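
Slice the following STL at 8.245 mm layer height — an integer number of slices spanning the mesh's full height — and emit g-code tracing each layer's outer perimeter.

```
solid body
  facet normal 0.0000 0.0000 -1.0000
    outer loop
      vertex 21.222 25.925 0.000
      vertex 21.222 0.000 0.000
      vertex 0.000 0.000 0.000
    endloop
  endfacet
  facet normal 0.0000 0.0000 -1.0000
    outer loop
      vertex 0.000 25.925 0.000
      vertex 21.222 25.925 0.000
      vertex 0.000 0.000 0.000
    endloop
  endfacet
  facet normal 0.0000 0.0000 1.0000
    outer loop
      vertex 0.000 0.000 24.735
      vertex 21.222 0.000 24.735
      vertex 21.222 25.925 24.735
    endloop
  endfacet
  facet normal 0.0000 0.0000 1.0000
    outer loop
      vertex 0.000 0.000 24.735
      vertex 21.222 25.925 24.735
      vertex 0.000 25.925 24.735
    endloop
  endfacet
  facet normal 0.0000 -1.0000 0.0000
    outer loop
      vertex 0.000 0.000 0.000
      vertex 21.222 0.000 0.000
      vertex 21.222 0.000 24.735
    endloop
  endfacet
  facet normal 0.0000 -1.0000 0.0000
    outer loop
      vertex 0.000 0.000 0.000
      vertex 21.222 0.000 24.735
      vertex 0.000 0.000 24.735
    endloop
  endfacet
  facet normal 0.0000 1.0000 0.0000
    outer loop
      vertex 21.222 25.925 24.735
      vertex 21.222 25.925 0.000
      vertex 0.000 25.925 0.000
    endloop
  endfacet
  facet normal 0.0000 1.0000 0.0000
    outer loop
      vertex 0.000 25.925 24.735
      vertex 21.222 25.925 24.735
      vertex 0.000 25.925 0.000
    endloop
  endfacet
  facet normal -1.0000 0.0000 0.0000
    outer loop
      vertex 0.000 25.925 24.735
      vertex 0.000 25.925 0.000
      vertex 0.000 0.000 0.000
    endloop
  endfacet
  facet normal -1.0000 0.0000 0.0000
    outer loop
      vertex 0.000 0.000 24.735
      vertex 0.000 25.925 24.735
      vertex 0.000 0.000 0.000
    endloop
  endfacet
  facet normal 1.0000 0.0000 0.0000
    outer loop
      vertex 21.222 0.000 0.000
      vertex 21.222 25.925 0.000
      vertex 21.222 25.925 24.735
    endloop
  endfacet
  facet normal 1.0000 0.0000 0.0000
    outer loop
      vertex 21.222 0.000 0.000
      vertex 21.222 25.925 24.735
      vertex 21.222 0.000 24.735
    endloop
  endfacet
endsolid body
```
; perimeter-only toolpath
G21 ; units = mm
G90 ; absolute positioning
G28 ; home
; layer 1
G0 Z8.245
G0 X0.000 Y0.000
G1 X21.222 Y0.000
G1 X21.222 Y25.925
G1 X0.000 Y25.925
G1 X0.000 Y0.000
; layer 2
G0 Z16.490
G0 X0.000 Y0.000
G1 X21.222 Y0.000
G1 X21.222 Y25.925
G1 X0.000 Y25.925
G1 X0.000 Y0.000
; layer 3
G0 Z24.735
G0 X0.000 Y0.000
G1 X21.222 Y0.000
G1 X21.222 Y25.925
G1 X0.000 Y25.925
G1 X0.000 Y0.000
M2 ; end

The solid is a rectangular box, roughly 21.2 × 25.9 mm footprint and 24.7 mm tall. Slicing at Δz = 8.245 mm — 3 equal slices spanning the solid's height, so layer i sits at z = i·h/3 — gives 3 non-empty perimeters. Each is a 4-segment closed polygon; G0 lifts to the layer z and rapids to the start vertex, then G1 traces the edges.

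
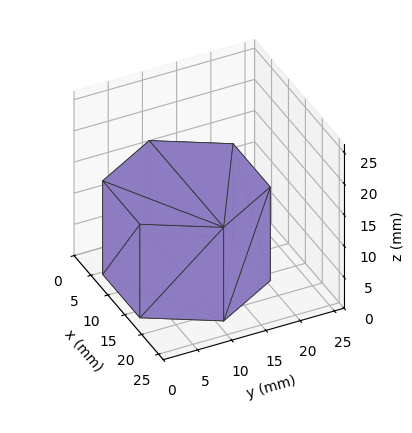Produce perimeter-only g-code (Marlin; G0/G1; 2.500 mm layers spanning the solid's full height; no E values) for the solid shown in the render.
Reading the render: the shape is a regular 6-sided prism (a cylinder approximated with 6 flat sides), circumscribed radius ≈ 11 mm, height ≈ 15 mm (dimensions read to the nearest mm from the axis ticks). For the g-code, the solid's height is divided into equal slices at the stated Δz and each level perimeter traced with G1 moves after a G0 lift.

; perimeter-only toolpath
G21 ; units = mm
G90 ; absolute positioning
G28 ; home
; layer 1
G0 Z2.500
G0 X22.000 Y11.000
G1 X16.500 Y20.526
G1 X5.500 Y20.526
G1 X0.000 Y11.000
G1 X5.500 Y1.474
G1 X16.500 Y1.474
G1 X22.000 Y11.000
; layer 2
G0 Z5.000
G0 X22.000 Y11.000
G1 X16.500 Y20.526
G1 X5.500 Y20.526
G1 X0.000 Y11.000
G1 X5.500 Y1.474
G1 X16.500 Y1.474
G1 X22.000 Y11.000
; layer 3
G0 Z7.500
G0 X22.000 Y11.000
G1 X16.500 Y20.526
G1 X5.500 Y20.526
G1 X0.000 Y11.000
G1 X5.500 Y1.474
G1 X16.500 Y1.474
G1 X22.000 Y11.000
; layer 4
G0 Z10.000
G0 X22.000 Y11.000
G1 X16.500 Y20.526
G1 X5.500 Y20.526
G1 X0.000 Y11.000
G1 X5.500 Y1.474
G1 X16.500 Y1.474
G1 X22.000 Y11.000
; layer 5
G0 Z12.500
G0 X22.000 Y11.000
G1 X16.500 Y20.526
G1 X5.500 Y20.526
G1 X0.000 Y11.000
G1 X5.500 Y1.474
G1 X16.500 Y1.474
G1 X22.000 Y11.000
; layer 6
G0 Z15.000
G0 X22.000 Y11.000
G1 X16.500 Y20.526
G1 X5.500 Y20.526
G1 X0.000 Y11.000
G1 X5.500 Y1.474
G1 X16.500 Y1.474
G1 X22.000 Y11.000
M2 ; end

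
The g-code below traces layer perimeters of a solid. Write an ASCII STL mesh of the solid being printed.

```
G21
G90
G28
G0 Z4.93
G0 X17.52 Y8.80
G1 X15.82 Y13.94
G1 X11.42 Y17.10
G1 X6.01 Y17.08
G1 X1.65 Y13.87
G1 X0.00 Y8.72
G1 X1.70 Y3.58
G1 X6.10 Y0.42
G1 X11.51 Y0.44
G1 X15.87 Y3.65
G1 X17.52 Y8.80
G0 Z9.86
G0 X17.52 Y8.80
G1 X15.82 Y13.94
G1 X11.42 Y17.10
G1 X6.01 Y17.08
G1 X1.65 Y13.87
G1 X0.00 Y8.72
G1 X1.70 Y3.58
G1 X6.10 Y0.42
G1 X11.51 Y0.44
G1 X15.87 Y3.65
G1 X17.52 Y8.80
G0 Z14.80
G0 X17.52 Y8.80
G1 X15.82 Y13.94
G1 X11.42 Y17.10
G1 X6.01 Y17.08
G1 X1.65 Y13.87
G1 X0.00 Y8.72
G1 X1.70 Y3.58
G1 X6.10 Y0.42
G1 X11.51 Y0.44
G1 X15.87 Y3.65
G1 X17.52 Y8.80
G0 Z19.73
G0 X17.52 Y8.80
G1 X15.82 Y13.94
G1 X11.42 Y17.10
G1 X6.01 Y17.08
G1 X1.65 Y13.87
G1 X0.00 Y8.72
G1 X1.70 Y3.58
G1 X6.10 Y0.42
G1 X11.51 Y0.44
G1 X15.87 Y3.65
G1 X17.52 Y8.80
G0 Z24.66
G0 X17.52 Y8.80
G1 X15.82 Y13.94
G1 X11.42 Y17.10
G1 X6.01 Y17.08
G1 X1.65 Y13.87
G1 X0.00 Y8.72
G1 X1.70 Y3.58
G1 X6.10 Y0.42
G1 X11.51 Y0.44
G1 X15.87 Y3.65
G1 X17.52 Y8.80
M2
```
solid part
  facet normal 0.0000 0.0000 -1.0000
    outer loop
      vertex 11.42 17.10 0.00
      vertex 15.82 13.94 0.00
      vertex 17.52 8.80 0.00
    endloop
  endfacet
  facet normal 0.0000 0.0000 -1.0000
    outer loop
      vertex 6.01 17.08 0.00
      vertex 11.42 17.10 0.00
      vertex 17.52 8.80 0.00
    endloop
  endfacet
  facet normal 0.0000 0.0000 -1.0000
    outer loop
      vertex 1.65 13.87 0.00
      vertex 6.01 17.08 0.00
      vertex 17.52 8.80 0.00
    endloop
  endfacet
  facet normal 0.0000 0.0000 -1.0000
    outer loop
      vertex 0.00 8.72 0.00
      vertex 1.65 13.87 0.00
      vertex 17.52 8.80 0.00
    endloop
  endfacet
  facet normal 0.0000 0.0000 -1.0000
    outer loop
      vertex 1.70 3.58 0.00
      vertex 0.00 8.72 0.00
      vertex 17.52 8.80 0.00
    endloop
  endfacet
  facet normal 0.0000 0.0000 -1.0000
    outer loop
      vertex 6.10 0.42 0.00
      vertex 1.70 3.58 0.00
      vertex 17.52 8.80 0.00
    endloop
  endfacet
  facet normal 0.0000 0.0000 -1.0000
    outer loop
      vertex 11.51 0.44 0.00
      vertex 6.10 0.42 0.00
      vertex 17.52 8.80 0.00
    endloop
  endfacet
  facet normal 0.0000 0.0000 -1.0000
    outer loop
      vertex 15.87 3.65 0.00
      vertex 11.51 0.44 0.00
      vertex 17.52 8.80 0.00
    endloop
  endfacet
  facet normal 0.0000 0.0000 1.0000
    outer loop
      vertex 17.52 8.80 24.66
      vertex 15.82 13.94 24.66
      vertex 11.42 17.10 24.66
    endloop
  endfacet
  facet normal 0.0000 0.0000 1.0000
    outer loop
      vertex 17.52 8.80 24.66
      vertex 11.42 17.10 24.66
      vertex 6.01 17.08 24.66
    endloop
  endfacet
  facet normal 0.0000 0.0000 1.0000
    outer loop
      vertex 17.52 8.80 24.66
      vertex 6.01 17.08 24.66
      vertex 1.65 13.87 24.66
    endloop
  endfacet
  facet normal 0.0000 0.0000 1.0000
    outer loop
      vertex 17.52 8.80 24.66
      vertex 1.65 13.87 24.66
      vertex 0.00 8.72 24.66
    endloop
  endfacet
  facet normal 0.0000 0.0000 1.0000
    outer loop
      vertex 17.52 8.80 24.66
      vertex 0.00 8.72 24.66
      vertex 1.70 3.58 24.66
    endloop
  endfacet
  facet normal 0.0000 0.0000 1.0000
    outer loop
      vertex 17.52 8.80 24.66
      vertex 1.70 3.58 24.66
      vertex 6.10 0.42 24.66
    endloop
  endfacet
  facet normal 0.0000 0.0000 1.0000
    outer loop
      vertex 17.52 8.80 24.66
      vertex 6.10 0.42 24.66
      vertex 11.51 0.44 24.66
    endloop
  endfacet
  facet normal 0.0000 0.0000 1.0000
    outer loop
      vertex 17.52 8.80 24.66
      vertex 11.51 0.44 24.66
      vertex 15.87 3.65 24.66
    endloop
  endfacet
  facet normal 0.9494 0.3140 0.0000
    outer loop
      vertex 17.52 8.80 0.00
      vertex 15.82 13.94 0.00
      vertex 15.82 13.94 24.66
    endloop
  endfacet
  facet normal 0.9494 0.3140 0.0000
    outer loop
      vertex 17.52 8.80 0.00
      vertex 15.82 13.94 24.66
      vertex 17.52 8.80 24.66
    endloop
  endfacet
  facet normal 0.5833 0.8122 0.0000
    outer loop
      vertex 15.82 13.94 0.00
      vertex 11.42 17.10 0.00
      vertex 11.42 17.10 24.66
    endloop
  endfacet
  facet normal 0.5833 0.8122 0.0000
    outer loop
      vertex 15.82 13.94 0.00
      vertex 11.42 17.10 24.66
      vertex 15.82 13.94 24.66
    endloop
  endfacet
  facet normal -0.0037 1.0000 0.0000
    outer loop
      vertex 11.42 17.10 0.00
      vertex 6.01 17.08 0.00
      vertex 6.01 17.08 24.66
    endloop
  endfacet
  facet normal -0.0037 1.0000 0.0000
    outer loop
      vertex 11.42 17.10 0.00
      vertex 6.01 17.08 24.66
      vertex 11.42 17.10 24.66
    endloop
  endfacet
  facet normal -0.5929 0.8053 0.0000
    outer loop
      vertex 6.01 17.08 0.00
      vertex 1.65 13.87 0.00
      vertex 1.65 13.87 24.66
    endloop
  endfacet
  facet normal -0.5929 0.8053 0.0000
    outer loop
      vertex 6.01 17.08 0.00
      vertex 1.65 13.87 24.66
      vertex 6.01 17.08 24.66
    endloop
  endfacet
  facet normal -0.9523 0.3051 0.0000
    outer loop
      vertex 1.65 13.87 0.00
      vertex 0.00 8.72 0.00
      vertex 0.00 8.72 24.66
    endloop
  endfacet
  facet normal -0.9523 0.3051 0.0000
    outer loop
      vertex 1.65 13.87 0.00
      vertex 0.00 8.72 24.66
      vertex 1.65 13.87 24.66
    endloop
  endfacet
  facet normal -0.9494 -0.3140 0.0000
    outer loop
      vertex 0.00 8.72 0.00
      vertex 1.70 3.58 0.00
      vertex 1.70 3.58 24.66
    endloop
  endfacet
  facet normal -0.9494 -0.3140 0.0000
    outer loop
      vertex 0.00 8.72 0.00
      vertex 1.70 3.58 24.66
      vertex 0.00 8.72 24.66
    endloop
  endfacet
  facet normal -0.5833 -0.8122 0.0000
    outer loop
      vertex 1.70 3.58 0.00
      vertex 6.10 0.42 0.00
      vertex 6.10 0.42 24.66
    endloop
  endfacet
  facet normal -0.5833 -0.8122 0.0000
    outer loop
      vertex 1.70 3.58 0.00
      vertex 6.10 0.42 24.66
      vertex 1.70 3.58 24.66
    endloop
  endfacet
  facet normal 0.0037 -1.0000 0.0000
    outer loop
      vertex 6.10 0.42 0.00
      vertex 11.51 0.44 0.00
      vertex 11.51 0.44 24.66
    endloop
  endfacet
  facet normal 0.0037 -1.0000 0.0000
    outer loop
      vertex 6.10 0.42 0.00
      vertex 11.51 0.44 24.66
      vertex 6.10 0.42 24.66
    endloop
  endfacet
  facet normal 0.5929 -0.8053 0.0000
    outer loop
      vertex 11.51 0.44 0.00
      vertex 15.87 3.65 0.00
      vertex 15.87 3.65 24.66
    endloop
  endfacet
  facet normal 0.5929 -0.8053 0.0000
    outer loop
      vertex 11.51 0.44 0.00
      vertex 15.87 3.65 24.66
      vertex 11.51 0.44 24.66
    endloop
  endfacet
  facet normal 0.9523 -0.3051 0.0000
    outer loop
      vertex 15.87 3.65 0.00
      vertex 17.52 8.80 0.00
      vertex 17.52 8.80 24.66
    endloop
  endfacet
  facet normal 0.9523 -0.3051 0.0000
    outer loop
      vertex 15.87 3.65 0.00
      vertex 17.52 8.80 24.66
      vertex 15.87 3.65 24.66
    endloop
  endfacet
endsolid part

The G0 Z moves step by Δz≈4.93 mm. Every layer's G1 loop is the same polygon, so the solid is a straight extrusion of it from z=0 to z≈24.7. Closing with flat bottom and top caps and triangulating gives 36 facets — a regular 10-sided prism (a cylinder approximated with 10 flat sides), circumscribed radius ≈ 8.76 mm, height ≈ 24.7 mm.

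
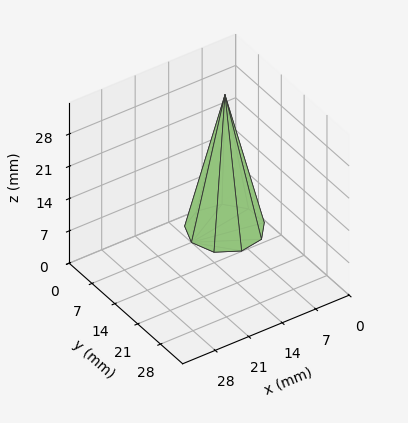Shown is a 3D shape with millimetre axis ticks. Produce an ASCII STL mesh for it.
Reading the render: the shape is a regular 9-sided pyramid, base circumscribed radius ≈ 7 mm, apex at z ≈ 29 mm (dimensions read to the nearest mm from the axis ticks). For the STL, each face is triangulated and given an outward normal.

solid part
  facet normal 0.0000 0.0000 -1.0000
    outer loop
      vertex 8.22 13.89 0.00
      vertex 12.36 11.50 0.00
      vertex 14.00 7.00 0.00
    endloop
  endfacet
  facet normal 0.0000 0.0000 -1.0000
    outer loop
      vertex 3.50 13.06 0.00
      vertex 8.22 13.89 0.00
      vertex 14.00 7.00 0.00
    endloop
  endfacet
  facet normal 0.0000 0.0000 -1.0000
    outer loop
      vertex 0.42 9.39 0.00
      vertex 3.50 13.06 0.00
      vertex 14.00 7.00 0.00
    endloop
  endfacet
  facet normal 0.0000 0.0000 -1.0000
    outer loop
      vertex 0.42 4.61 0.00
      vertex 0.42 9.39 0.00
      vertex 14.00 7.00 0.00
    endloop
  endfacet
  facet normal 0.0000 0.0000 -1.0000
    outer loop
      vertex 3.50 0.94 0.00
      vertex 0.42 4.61 0.00
      vertex 14.00 7.00 0.00
    endloop
  endfacet
  facet normal 0.0000 0.0000 -1.0000
    outer loop
      vertex 8.22 0.11 0.00
      vertex 3.50 0.94 0.00
      vertex 14.00 7.00 0.00
    endloop
  endfacet
  facet normal 0.0000 0.0000 -1.0000
    outer loop
      vertex 12.36 2.50 0.00
      vertex 8.22 0.11 0.00
      vertex 14.00 7.00 0.00
    endloop
  endfacet
  facet normal 0.9163 0.3339 0.2212
    outer loop
      vertex 14.00 7.00 0.00
      vertex 12.36 11.50 0.00
      vertex 7.00 7.00 29.00
    endloop
  endfacet
  facet normal 0.4876 0.8446 0.2212
    outer loop
      vertex 12.36 11.50 0.00
      vertex 8.22 13.89 0.00
      vertex 7.00 7.00 29.00
    endloop
  endfacet
  facet normal -0.1689 0.9605 0.2211
    outer loop
      vertex 8.22 13.89 0.00
      vertex 3.50 13.06 0.00
      vertex 7.00 7.00 29.00
    endloop
  endfacet
  facet normal -0.7470 0.6269 0.2212
    outer loop
      vertex 3.50 13.06 0.00
      vertex 0.42 9.39 0.00
      vertex 7.00 7.00 29.00
    endloop
  endfacet
  facet normal -0.9752 0.0000 0.2213
    outer loop
      vertex 0.42 9.39 0.00
      vertex 0.42 4.61 0.00
      vertex 7.00 7.00 29.00
    endloop
  endfacet
  facet normal -0.7470 -0.6269 0.2212
    outer loop
      vertex 0.42 4.61 0.00
      vertex 3.50 0.94 0.00
      vertex 7.00 7.00 29.00
    endloop
  endfacet
  facet normal -0.1689 -0.9605 0.2211
    outer loop
      vertex 3.50 0.94 0.00
      vertex 8.22 0.11 0.00
      vertex 7.00 7.00 29.00
    endloop
  endfacet
  facet normal 0.4876 -0.8446 0.2212
    outer loop
      vertex 8.22 0.11 0.00
      vertex 12.36 2.50 0.00
      vertex 7.00 7.00 29.00
    endloop
  endfacet
  facet normal 0.9163 -0.3339 0.2212
    outer loop
      vertex 12.36 2.50 0.00
      vertex 14.00 7.00 0.00
      vertex 7.00 7.00 29.00
    endloop
  endfacet
endsolid part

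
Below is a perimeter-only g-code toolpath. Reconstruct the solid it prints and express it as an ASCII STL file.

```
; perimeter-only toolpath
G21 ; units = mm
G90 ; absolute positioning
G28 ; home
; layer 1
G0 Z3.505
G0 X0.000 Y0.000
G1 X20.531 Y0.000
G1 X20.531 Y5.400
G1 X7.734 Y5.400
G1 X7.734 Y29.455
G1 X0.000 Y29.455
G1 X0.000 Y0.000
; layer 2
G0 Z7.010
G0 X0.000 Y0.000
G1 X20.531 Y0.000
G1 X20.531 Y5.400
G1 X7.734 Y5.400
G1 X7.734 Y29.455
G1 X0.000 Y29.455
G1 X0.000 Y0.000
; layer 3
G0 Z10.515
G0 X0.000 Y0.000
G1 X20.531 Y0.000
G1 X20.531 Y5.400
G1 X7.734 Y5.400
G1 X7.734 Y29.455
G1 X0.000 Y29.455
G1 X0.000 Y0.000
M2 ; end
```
solid part
  facet normal 0.0000 0.0000 -1.0000
    outer loop
      vertex 20.531 5.400 0.000
      vertex 20.531 0.000 0.000
      vertex 0.000 0.000 0.000
    endloop
  endfacet
  facet normal 0.0000 0.0000 -1.0000
    outer loop
      vertex 7.734 5.400 0.000
      vertex 20.531 5.400 0.000
      vertex 0.000 0.000 0.000
    endloop
  endfacet
  facet normal 0.0000 0.0000 -1.0000
    outer loop
      vertex 7.734 29.455 0.000
      vertex 7.734 5.400 0.000
      vertex 0.000 0.000 0.000
    endloop
  endfacet
  facet normal 0.0000 0.0000 -1.0000
    outer loop
      vertex 0.000 29.455 0.000
      vertex 7.734 29.455 0.000
      vertex 0.000 0.000 0.000
    endloop
  endfacet
  facet normal 0.0000 0.0000 1.0000
    outer loop
      vertex 0.000 0.000 10.515
      vertex 20.531 0.000 10.515
      vertex 20.531 5.400 10.515
    endloop
  endfacet
  facet normal 0.0000 0.0000 1.0000
    outer loop
      vertex 0.000 0.000 10.515
      vertex 20.531 5.400 10.515
      vertex 7.734 5.400 10.515
    endloop
  endfacet
  facet normal 0.0000 0.0000 1.0000
    outer loop
      vertex 0.000 0.000 10.515
      vertex 7.734 5.400 10.515
      vertex 7.734 29.455 10.515
    endloop
  endfacet
  facet normal 0.0000 0.0000 1.0000
    outer loop
      vertex 0.000 0.000 10.515
      vertex 7.734 29.455 10.515
      vertex 0.000 29.455 10.515
    endloop
  endfacet
  facet normal 0.0000 -1.0000 0.0000
    outer loop
      vertex 0.000 0.000 0.000
      vertex 20.531 0.000 0.000
      vertex 20.531 0.000 10.515
    endloop
  endfacet
  facet normal 0.0000 -1.0000 0.0000
    outer loop
      vertex 0.000 0.000 0.000
      vertex 20.531 0.000 10.515
      vertex 0.000 0.000 10.515
    endloop
  endfacet
  facet normal 1.0000 0.0000 0.0000
    outer loop
      vertex 20.531 0.000 0.000
      vertex 20.531 5.400 0.000
      vertex 20.531 5.400 10.515
    endloop
  endfacet
  facet normal 1.0000 0.0000 0.0000
    outer loop
      vertex 20.531 0.000 0.000
      vertex 20.531 5.400 10.515
      vertex 20.531 0.000 10.515
    endloop
  endfacet
  facet normal 0.0000 1.0000 0.0000
    outer loop
      vertex 20.531 5.400 0.000
      vertex 7.734 5.400 0.000
      vertex 7.734 5.400 10.515
    endloop
  endfacet
  facet normal 0.0000 1.0000 0.0000
    outer loop
      vertex 20.531 5.400 0.000
      vertex 7.734 5.400 10.515
      vertex 20.531 5.400 10.515
    endloop
  endfacet
  facet normal 1.0000 0.0000 0.0000
    outer loop
      vertex 7.734 5.400 0.000
      vertex 7.734 29.455 0.000
      vertex 7.734 29.455 10.515
    endloop
  endfacet
  facet normal 1.0000 0.0000 0.0000
    outer loop
      vertex 7.734 5.400 0.000
      vertex 7.734 29.455 10.515
      vertex 7.734 5.400 10.515
    endloop
  endfacet
  facet normal 0.0000 1.0000 0.0000
    outer loop
      vertex 7.734 29.455 0.000
      vertex 0.000 29.455 0.000
      vertex 0.000 29.455 10.515
    endloop
  endfacet
  facet normal 0.0000 1.0000 0.0000
    outer loop
      vertex 7.734 29.455 0.000
      vertex 0.000 29.455 10.515
      vertex 7.734 29.455 10.515
    endloop
  endfacet
  facet normal -1.0000 0.0000 0.0000
    outer loop
      vertex 0.000 29.455 0.000
      vertex 0.000 0.000 0.000
      vertex 0.000 0.000 10.515
    endloop
  endfacet
  facet normal -1.0000 0.0000 0.0000
    outer loop
      vertex 0.000 29.455 0.000
      vertex 0.000 0.000 10.515
      vertex 0.000 29.455 10.515
    endloop
  endfacet
endsolid part

The G0 Z moves step by Δz≈3.505 mm. Every layer's G1 loop is the same polygon, so the solid is a straight extrusion of it from z=0 to z≈10.5. Closing with flat bottom and top caps and triangulating gives 20 facets — an L-shaped prism: outer 20.5 × 29.5 mm, arm thicknesses ≈ 5.4 mm (horizontal) and 7.73 mm (vertical), extruded 10.5 mm in z.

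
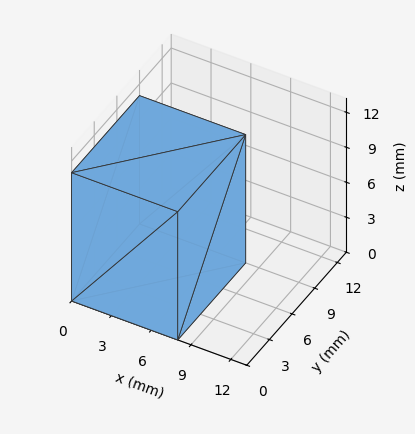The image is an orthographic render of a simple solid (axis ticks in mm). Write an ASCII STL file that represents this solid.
Reading the render: the shape is a rectangular box, roughly 8 × 9 mm footprint and 11 mm tall (dimensions read to the nearest mm from the axis ticks). For the STL, each face is triangulated and given an outward normal.

solid part
  facet normal 0.0000 0.0000 -1.0000
    outer loop
      vertex 8.000 9.000 0.000
      vertex 8.000 0.000 0.000
      vertex 0.000 0.000 0.000
    endloop
  endfacet
  facet normal 0.0000 0.0000 -1.0000
    outer loop
      vertex 0.000 9.000 0.000
      vertex 8.000 9.000 0.000
      vertex 0.000 0.000 0.000
    endloop
  endfacet
  facet normal 0.0000 0.0000 1.0000
    outer loop
      vertex 0.000 0.000 11.000
      vertex 8.000 0.000 11.000
      vertex 8.000 9.000 11.000
    endloop
  endfacet
  facet normal 0.0000 0.0000 1.0000
    outer loop
      vertex 0.000 0.000 11.000
      vertex 8.000 9.000 11.000
      vertex 0.000 9.000 11.000
    endloop
  endfacet
  facet normal 0.0000 -1.0000 0.0000
    outer loop
      vertex 0.000 0.000 0.000
      vertex 8.000 0.000 0.000
      vertex 8.000 0.000 11.000
    endloop
  endfacet
  facet normal 0.0000 -1.0000 0.0000
    outer loop
      vertex 0.000 0.000 0.000
      vertex 8.000 0.000 11.000
      vertex 0.000 0.000 11.000
    endloop
  endfacet
  facet normal 0.0000 1.0000 0.0000
    outer loop
      vertex 8.000 9.000 11.000
      vertex 8.000 9.000 0.000
      vertex 0.000 9.000 0.000
    endloop
  endfacet
  facet normal 0.0000 1.0000 0.0000
    outer loop
      vertex 0.000 9.000 11.000
      vertex 8.000 9.000 11.000
      vertex 0.000 9.000 0.000
    endloop
  endfacet
  facet normal -1.0000 0.0000 0.0000
    outer loop
      vertex 0.000 9.000 11.000
      vertex 0.000 9.000 0.000
      vertex 0.000 0.000 0.000
    endloop
  endfacet
  facet normal -1.0000 0.0000 0.0000
    outer loop
      vertex 0.000 0.000 11.000
      vertex 0.000 9.000 11.000
      vertex 0.000 0.000 0.000
    endloop
  endfacet
  facet normal 1.0000 0.0000 0.0000
    outer loop
      vertex 8.000 0.000 0.000
      vertex 8.000 9.000 0.000
      vertex 8.000 9.000 11.000
    endloop
  endfacet
  facet normal 1.0000 0.0000 0.0000
    outer loop
      vertex 8.000 0.000 0.000
      vertex 8.000 9.000 11.000
      vertex 8.000 0.000 11.000
    endloop
  endfacet
endsolid part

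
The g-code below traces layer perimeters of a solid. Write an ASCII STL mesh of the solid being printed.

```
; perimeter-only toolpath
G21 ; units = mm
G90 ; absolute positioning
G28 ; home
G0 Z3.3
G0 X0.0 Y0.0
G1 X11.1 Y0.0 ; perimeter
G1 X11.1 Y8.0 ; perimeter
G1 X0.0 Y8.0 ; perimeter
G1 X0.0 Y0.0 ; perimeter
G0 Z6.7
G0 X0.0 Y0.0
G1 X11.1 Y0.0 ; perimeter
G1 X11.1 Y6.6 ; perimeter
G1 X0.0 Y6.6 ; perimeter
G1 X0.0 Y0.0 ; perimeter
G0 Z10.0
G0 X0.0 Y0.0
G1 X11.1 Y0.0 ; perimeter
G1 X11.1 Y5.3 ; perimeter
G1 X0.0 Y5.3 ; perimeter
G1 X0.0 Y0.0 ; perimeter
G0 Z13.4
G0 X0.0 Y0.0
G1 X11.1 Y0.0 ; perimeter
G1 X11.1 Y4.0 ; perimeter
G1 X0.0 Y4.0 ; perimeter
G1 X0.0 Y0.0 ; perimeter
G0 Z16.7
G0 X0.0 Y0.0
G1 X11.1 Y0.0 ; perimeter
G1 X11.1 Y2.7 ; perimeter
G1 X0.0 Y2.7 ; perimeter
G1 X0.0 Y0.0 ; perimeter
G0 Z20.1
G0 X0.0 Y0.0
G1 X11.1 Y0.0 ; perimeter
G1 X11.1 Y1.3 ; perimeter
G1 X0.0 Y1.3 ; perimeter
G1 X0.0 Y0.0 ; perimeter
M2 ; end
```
solid part
  facet normal 0.0000 0.0000 -1.0000
    outer loop
      vertex 11.1 9.3 0.0
      vertex 11.1 0.0 0.0
      vertex 0.0 0.0 0.0
    endloop
  endfacet
  facet normal 0.0000 0.0000 -1.0000
    outer loop
      vertex 0.0 9.3 0.0
      vertex 11.1 9.3 0.0
      vertex 0.0 0.0 0.0
    endloop
  endfacet
  facet normal 0.0000 -1.0000 0.0000
    outer loop
      vertex 0.0 0.0 0.0
      vertex 11.1 0.0 0.0
      vertex 11.1 0.0 23.4
    endloop
  endfacet
  facet normal 0.0000 -1.0000 0.0000
    outer loop
      vertex 0.0 0.0 0.0
      vertex 11.1 0.0 23.4
      vertex 0.0 0.0 23.4
    endloop
  endfacet
  facet normal 0.0000 0.9293 0.3693
    outer loop
      vertex 0.0 0.0 23.4
      vertex 11.1 0.0 23.4
      vertex 11.1 9.3 0.0
    endloop
  endfacet
  facet normal 0.0000 0.9293 0.3693
    outer loop
      vertex 0.0 0.0 23.4
      vertex 11.1 9.3 0.0
      vertex 0.0 9.3 0.0
    endloop
  endfacet
  facet normal -1.0000 0.0000 0.0000
    outer loop
      vertex 0.0 0.0 23.4
      vertex 0.0 9.3 0.0
      vertex 0.0 0.0 0.0
    endloop
  endfacet
  facet normal 1.0000 0.0000 0.0000
    outer loop
      vertex 11.1 0.0 0.0
      vertex 11.1 9.3 0.0
      vertex 11.1 0.0 23.4
    endloop
  endfacet
endsolid part

The G0 Z moves step by Δz≈3.3 mm. The G1 loops shrink linearly with z, so the solid tapers from its base footprint up to z≈23.4. Closing with a flat bottom cap and the tapered top and triangulating gives 8 facets — a wedge (ramp): 11.1 × 9.3 mm base, rising to 23.4 mm along the y=0 edge and sloping linearly to z=0 at y=9.3.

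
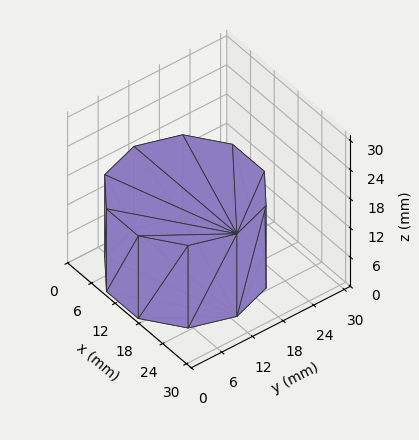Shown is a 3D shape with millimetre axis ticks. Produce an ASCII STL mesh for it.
Reading the render: the shape is a regular 10-sided prism (a cylinder approximated with 10 flat sides), circumscribed radius ≈ 13 mm, height ≈ 17 mm (dimensions read to the nearest mm from the axis ticks). For the STL, each face is triangulated and given an outward normal.

solid part
  facet normal 0.0000 0.0000 -1.0000
    outer loop
      vertex 17.02 25.36 0.00
      vertex 23.52 20.64 0.00
      vertex 26.00 13.00 0.00
    endloop
  endfacet
  facet normal 0.0000 0.0000 -1.0000
    outer loop
      vertex 8.98 25.36 0.00
      vertex 17.02 25.36 0.00
      vertex 26.00 13.00 0.00
    endloop
  endfacet
  facet normal 0.0000 0.0000 -1.0000
    outer loop
      vertex 2.48 20.64 0.00
      vertex 8.98 25.36 0.00
      vertex 26.00 13.00 0.00
    endloop
  endfacet
  facet normal 0.0000 0.0000 -1.0000
    outer loop
      vertex 0.00 13.00 0.00
      vertex 2.48 20.64 0.00
      vertex 26.00 13.00 0.00
    endloop
  endfacet
  facet normal 0.0000 0.0000 -1.0000
    outer loop
      vertex 2.48 5.36 0.00
      vertex 0.00 13.00 0.00
      vertex 26.00 13.00 0.00
    endloop
  endfacet
  facet normal 0.0000 0.0000 -1.0000
    outer loop
      vertex 8.98 0.64 0.00
      vertex 2.48 5.36 0.00
      vertex 26.00 13.00 0.00
    endloop
  endfacet
  facet normal 0.0000 0.0000 -1.0000
    outer loop
      vertex 17.02 0.64 0.00
      vertex 8.98 0.64 0.00
      vertex 26.00 13.00 0.00
    endloop
  endfacet
  facet normal 0.0000 0.0000 -1.0000
    outer loop
      vertex 23.52 5.36 0.00
      vertex 17.02 0.64 0.00
      vertex 26.00 13.00 0.00
    endloop
  endfacet
  facet normal 0.0000 0.0000 1.0000
    outer loop
      vertex 26.00 13.00 17.00
      vertex 23.52 20.64 17.00
      vertex 17.02 25.36 17.00
    endloop
  endfacet
  facet normal 0.0000 0.0000 1.0000
    outer loop
      vertex 26.00 13.00 17.00
      vertex 17.02 25.36 17.00
      vertex 8.98 25.36 17.00
    endloop
  endfacet
  facet normal 0.0000 0.0000 1.0000
    outer loop
      vertex 26.00 13.00 17.00
      vertex 8.98 25.36 17.00
      vertex 2.48 20.64 17.00
    endloop
  endfacet
  facet normal 0.0000 0.0000 1.0000
    outer loop
      vertex 26.00 13.00 17.00
      vertex 2.48 20.64 17.00
      vertex 0.00 13.00 17.00
    endloop
  endfacet
  facet normal 0.0000 0.0000 1.0000
    outer loop
      vertex 26.00 13.00 17.00
      vertex 0.00 13.00 17.00
      vertex 2.48 5.36 17.00
    endloop
  endfacet
  facet normal 0.0000 0.0000 1.0000
    outer loop
      vertex 26.00 13.00 17.00
      vertex 2.48 5.36 17.00
      vertex 8.98 0.64 17.00
    endloop
  endfacet
  facet normal 0.0000 0.0000 1.0000
    outer loop
      vertex 26.00 13.00 17.00
      vertex 8.98 0.64 17.00
      vertex 17.02 0.64 17.00
    endloop
  endfacet
  facet normal 0.0000 0.0000 1.0000
    outer loop
      vertex 26.00 13.00 17.00
      vertex 17.02 0.64 17.00
      vertex 23.52 5.36 17.00
    endloop
  endfacet
  facet normal 0.9511 0.3087 0.0000
    outer loop
      vertex 26.00 13.00 0.00
      vertex 23.52 20.64 0.00
      vertex 23.52 20.64 17.00
    endloop
  endfacet
  facet normal 0.9511 0.3087 0.0000
    outer loop
      vertex 26.00 13.00 0.00
      vertex 23.52 20.64 17.00
      vertex 26.00 13.00 17.00
    endloop
  endfacet
  facet normal 0.5876 0.8092 0.0000
    outer loop
      vertex 23.52 20.64 0.00
      vertex 17.02 25.36 0.00
      vertex 17.02 25.36 17.00
    endloop
  endfacet
  facet normal 0.5876 0.8092 0.0000
    outer loop
      vertex 23.52 20.64 0.00
      vertex 17.02 25.36 17.00
      vertex 23.52 20.64 17.00
    endloop
  endfacet
  facet normal 0.0000 1.0000 0.0000
    outer loop
      vertex 17.02 25.36 0.00
      vertex 8.98 25.36 0.00
      vertex 8.98 25.36 17.00
    endloop
  endfacet
  facet normal 0.0000 1.0000 0.0000
    outer loop
      vertex 17.02 25.36 0.00
      vertex 8.98 25.36 17.00
      vertex 17.02 25.36 17.00
    endloop
  endfacet
  facet normal -0.5876 0.8092 0.0000
    outer loop
      vertex 8.98 25.36 0.00
      vertex 2.48 20.64 0.00
      vertex 2.48 20.64 17.00
    endloop
  endfacet
  facet normal -0.5876 0.8092 0.0000
    outer loop
      vertex 8.98 25.36 0.00
      vertex 2.48 20.64 17.00
      vertex 8.98 25.36 17.00
    endloop
  endfacet
  facet normal -0.9511 0.3087 0.0000
    outer loop
      vertex 2.48 20.64 0.00
      vertex 0.00 13.00 0.00
      vertex 0.00 13.00 17.00
    endloop
  endfacet
  facet normal -0.9511 0.3087 0.0000
    outer loop
      vertex 2.48 20.64 0.00
      vertex 0.00 13.00 17.00
      vertex 2.48 20.64 17.00
    endloop
  endfacet
  facet normal -0.9511 -0.3087 0.0000
    outer loop
      vertex 0.00 13.00 0.00
      vertex 2.48 5.36 0.00
      vertex 2.48 5.36 17.00
    endloop
  endfacet
  facet normal -0.9511 -0.3087 0.0000
    outer loop
      vertex 0.00 13.00 0.00
      vertex 2.48 5.36 17.00
      vertex 0.00 13.00 17.00
    endloop
  endfacet
  facet normal -0.5876 -0.8092 0.0000
    outer loop
      vertex 2.48 5.36 0.00
      vertex 8.98 0.64 0.00
      vertex 8.98 0.64 17.00
    endloop
  endfacet
  facet normal -0.5876 -0.8092 0.0000
    outer loop
      vertex 2.48 5.36 0.00
      vertex 8.98 0.64 17.00
      vertex 2.48 5.36 17.00
    endloop
  endfacet
  facet normal 0.0000 -1.0000 0.0000
    outer loop
      vertex 8.98 0.64 0.00
      vertex 17.02 0.64 0.00
      vertex 17.02 0.64 17.00
    endloop
  endfacet
  facet normal 0.0000 -1.0000 0.0000
    outer loop
      vertex 8.98 0.64 0.00
      vertex 17.02 0.64 17.00
      vertex 8.98 0.64 17.00
    endloop
  endfacet
  facet normal 0.5876 -0.8092 0.0000
    outer loop
      vertex 17.02 0.64 0.00
      vertex 23.52 5.36 0.00
      vertex 23.52 5.36 17.00
    endloop
  endfacet
  facet normal 0.5876 -0.8092 0.0000
    outer loop
      vertex 17.02 0.64 0.00
      vertex 23.52 5.36 17.00
      vertex 17.02 0.64 17.00
    endloop
  endfacet
  facet normal 0.9511 -0.3087 0.0000
    outer loop
      vertex 23.52 5.36 0.00
      vertex 26.00 13.00 0.00
      vertex 26.00 13.00 17.00
    endloop
  endfacet
  facet normal 0.9511 -0.3087 0.0000
    outer loop
      vertex 23.52 5.36 0.00
      vertex 26.00 13.00 17.00
      vertex 23.52 5.36 17.00
    endloop
  endfacet
endsolid part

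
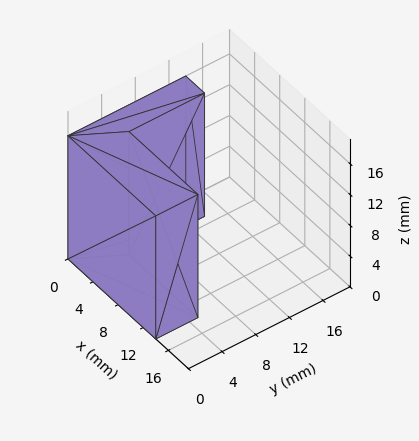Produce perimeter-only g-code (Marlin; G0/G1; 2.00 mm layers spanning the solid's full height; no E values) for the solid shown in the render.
Reading the render: the shape is an L-shaped prism: outer 14 × 14 mm, arm thicknesses ≈ 5 mm (horizontal) and 3 mm (vertical), extruded 16 mm in z (dimensions read to the nearest mm from the axis ticks). For the g-code, the solid's height is divided into equal slices at the stated Δz and each level perimeter traced with G1 moves after a G0 lift.

; perimeter-only toolpath
G21 ; units = mm
G90 ; absolute positioning
G28 ; home
; layer 1
G0 Z2.00
G0 X0.00 Y0.00
G1 X14.00 Y0.00
G1 X14.00 Y5.00
G1 X3.00 Y5.00
G1 X3.00 Y14.00
G1 X0.00 Y14.00
G1 X0.00 Y0.00
; layer 2
G0 Z4.00
G0 X0.00 Y0.00
G1 X14.00 Y0.00
G1 X14.00 Y5.00
G1 X3.00 Y5.00
G1 X3.00 Y14.00
G1 X0.00 Y14.00
G1 X0.00 Y0.00
; layer 3
G0 Z6.00
G0 X0.00 Y0.00
G1 X14.00 Y0.00
G1 X14.00 Y5.00
G1 X3.00 Y5.00
G1 X3.00 Y14.00
G1 X0.00 Y14.00
G1 X0.00 Y0.00
; layer 4
G0 Z8.00
G0 X0.00 Y0.00
G1 X14.00 Y0.00
G1 X14.00 Y5.00
G1 X3.00 Y5.00
G1 X3.00 Y14.00
G1 X0.00 Y14.00
G1 X0.00 Y0.00
; layer 5
G0 Z10.00
G0 X0.00 Y0.00
G1 X14.00 Y0.00
G1 X14.00 Y5.00
G1 X3.00 Y5.00
G1 X3.00 Y14.00
G1 X0.00 Y14.00
G1 X0.00 Y0.00
; layer 6
G0 Z12.00
G0 X0.00 Y0.00
G1 X14.00 Y0.00
G1 X14.00 Y5.00
G1 X3.00 Y5.00
G1 X3.00 Y14.00
G1 X0.00 Y14.00
G1 X0.00 Y0.00
; layer 7
G0 Z14.00
G0 X0.00 Y0.00
G1 X14.00 Y0.00
G1 X14.00 Y5.00
G1 X3.00 Y5.00
G1 X3.00 Y14.00
G1 X0.00 Y14.00
G1 X0.00 Y0.00
; layer 8
G0 Z16.00
G0 X0.00 Y0.00
G1 X14.00 Y0.00
G1 X14.00 Y5.00
G1 X3.00 Y5.00
G1 X3.00 Y14.00
G1 X0.00 Y14.00
G1 X0.00 Y0.00
M2 ; end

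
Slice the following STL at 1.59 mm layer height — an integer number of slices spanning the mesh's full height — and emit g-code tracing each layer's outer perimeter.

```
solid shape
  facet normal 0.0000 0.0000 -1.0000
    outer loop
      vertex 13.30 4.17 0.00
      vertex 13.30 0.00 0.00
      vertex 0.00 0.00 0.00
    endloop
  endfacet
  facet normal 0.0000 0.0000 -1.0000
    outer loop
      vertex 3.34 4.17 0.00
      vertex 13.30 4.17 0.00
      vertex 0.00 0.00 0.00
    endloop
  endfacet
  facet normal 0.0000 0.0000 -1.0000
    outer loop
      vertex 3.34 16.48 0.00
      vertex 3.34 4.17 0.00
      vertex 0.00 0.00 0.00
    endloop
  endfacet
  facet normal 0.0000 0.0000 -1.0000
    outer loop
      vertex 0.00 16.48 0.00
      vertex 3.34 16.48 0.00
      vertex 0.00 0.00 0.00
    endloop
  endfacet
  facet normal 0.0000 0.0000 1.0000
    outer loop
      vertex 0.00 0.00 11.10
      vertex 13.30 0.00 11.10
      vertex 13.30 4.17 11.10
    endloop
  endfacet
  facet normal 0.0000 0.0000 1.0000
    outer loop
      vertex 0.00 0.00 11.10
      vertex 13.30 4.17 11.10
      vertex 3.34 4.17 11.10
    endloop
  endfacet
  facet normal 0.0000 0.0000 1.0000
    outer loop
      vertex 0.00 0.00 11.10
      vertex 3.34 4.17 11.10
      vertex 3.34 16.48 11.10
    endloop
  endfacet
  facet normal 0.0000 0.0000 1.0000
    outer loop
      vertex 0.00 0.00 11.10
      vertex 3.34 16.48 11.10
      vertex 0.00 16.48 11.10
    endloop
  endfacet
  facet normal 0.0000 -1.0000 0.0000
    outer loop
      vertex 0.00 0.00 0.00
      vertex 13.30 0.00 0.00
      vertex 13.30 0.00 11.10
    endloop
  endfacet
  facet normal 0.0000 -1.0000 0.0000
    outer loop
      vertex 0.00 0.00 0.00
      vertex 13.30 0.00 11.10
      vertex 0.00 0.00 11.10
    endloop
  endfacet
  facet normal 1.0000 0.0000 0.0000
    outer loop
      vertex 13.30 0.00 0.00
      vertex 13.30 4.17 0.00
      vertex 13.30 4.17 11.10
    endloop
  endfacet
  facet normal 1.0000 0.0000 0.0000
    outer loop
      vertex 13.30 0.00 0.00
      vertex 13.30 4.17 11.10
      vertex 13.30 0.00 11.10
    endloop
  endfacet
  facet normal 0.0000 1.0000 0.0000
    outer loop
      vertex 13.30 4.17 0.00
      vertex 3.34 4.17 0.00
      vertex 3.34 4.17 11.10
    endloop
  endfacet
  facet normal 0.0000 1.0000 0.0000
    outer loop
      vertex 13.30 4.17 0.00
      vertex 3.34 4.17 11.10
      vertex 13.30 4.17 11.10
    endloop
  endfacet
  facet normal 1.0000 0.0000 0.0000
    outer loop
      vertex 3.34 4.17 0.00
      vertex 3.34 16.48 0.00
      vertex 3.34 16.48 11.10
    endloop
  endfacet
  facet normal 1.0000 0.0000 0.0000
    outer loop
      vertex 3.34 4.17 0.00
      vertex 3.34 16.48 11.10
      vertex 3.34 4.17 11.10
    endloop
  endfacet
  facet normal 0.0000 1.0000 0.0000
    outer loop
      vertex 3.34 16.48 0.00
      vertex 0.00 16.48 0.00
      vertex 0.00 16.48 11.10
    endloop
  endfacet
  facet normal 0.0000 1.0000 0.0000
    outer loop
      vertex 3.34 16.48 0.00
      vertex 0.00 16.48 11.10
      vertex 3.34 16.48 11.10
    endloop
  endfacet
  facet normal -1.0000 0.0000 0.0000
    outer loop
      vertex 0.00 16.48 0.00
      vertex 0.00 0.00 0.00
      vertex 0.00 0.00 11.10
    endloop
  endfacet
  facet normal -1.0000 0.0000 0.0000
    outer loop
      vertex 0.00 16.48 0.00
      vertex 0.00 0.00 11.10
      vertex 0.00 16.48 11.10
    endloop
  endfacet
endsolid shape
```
; perimeter-only toolpath
G21 ; units = mm
G90 ; absolute positioning
G28 ; home
; layer 1
G0 Z1.59
G0 X0.00 Y0.00
G1 X13.30 Y0.00
G1 X13.30 Y4.17
G1 X3.34 Y4.17
G1 X3.34 Y16.48
G1 X0.00 Y16.48
G1 X0.00 Y0.00
; layer 2
G0 Z3.17
G0 X0.00 Y0.00
G1 X13.30 Y0.00
G1 X13.30 Y4.17
G1 X3.34 Y4.17
G1 X3.34 Y16.48
G1 X0.00 Y16.48
G1 X0.00 Y0.00
; layer 3
G0 Z4.76
G0 X0.00 Y0.00
G1 X13.30 Y0.00
G1 X13.30 Y4.17
G1 X3.34 Y4.17
G1 X3.34 Y16.48
G1 X0.00 Y16.48
G1 X0.00 Y0.00
; layer 4
G0 Z6.34
G0 X0.00 Y0.00
G1 X13.30 Y0.00
G1 X13.30 Y4.17
G1 X3.34 Y4.17
G1 X3.34 Y16.48
G1 X0.00 Y16.48
G1 X0.00 Y0.00
; layer 5
G0 Z7.93
G0 X0.00 Y0.00
G1 X13.30 Y0.00
G1 X13.30 Y4.17
G1 X3.34 Y4.17
G1 X3.34 Y16.48
G1 X0.00 Y16.48
G1 X0.00 Y0.00
; layer 6
G0 Z9.51
G0 X0.00 Y0.00
G1 X13.30 Y0.00
G1 X13.30 Y4.17
G1 X3.34 Y4.17
G1 X3.34 Y16.48
G1 X0.00 Y16.48
G1 X0.00 Y0.00
; layer 7
G0 Z11.10
G0 X0.00 Y0.00
G1 X13.30 Y0.00
G1 X13.30 Y4.17
G1 X3.34 Y4.17
G1 X3.34 Y16.48
G1 X0.00 Y16.48
G1 X0.00 Y0.00
M2 ; end

The solid is an L-shaped prism: outer 13.3 × 16.5 mm, arm thicknesses ≈ 4.17 mm (horizontal) and 3.34 mm (vertical), extruded 11.1 mm in z. Slicing at Δz = 1.59 mm — 7 equal slices spanning the solid's height, so layer i sits at z = i·h/7 — gives 7 non-empty perimeters. Each is a 6-segment closed polygon; G0 lifts to the layer z and rapids to the start vertex, then G1 traces the edges.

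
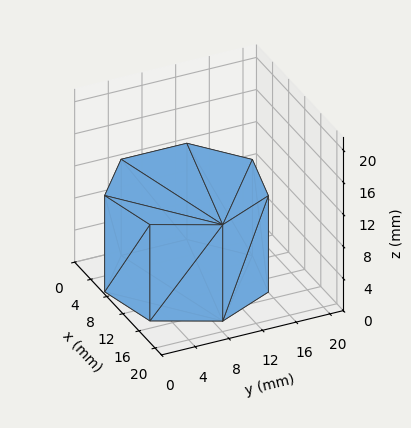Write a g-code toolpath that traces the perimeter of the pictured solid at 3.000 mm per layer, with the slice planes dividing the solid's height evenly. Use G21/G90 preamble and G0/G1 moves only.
Reading the render: the shape is a regular 7-sided prism (a cylinder approximated with 7 flat sides), circumscribed radius ≈ 9 mm, height ≈ 12 mm (dimensions read to the nearest mm from the axis ticks). For the g-code, the solid's height is divided into equal slices at the stated Δz and each level perimeter traced with G1 moves after a G0 lift.

; perimeter-only toolpath
G21 ; units = mm
G90 ; absolute positioning
G28 ; home
; layer 1
G0 Z3.000
G0 X18.000 Y9.000
G1 X14.611 Y16.036
G1 X6.997 Y17.774
G1 X0.891 Y12.905
G1 X0.891 Y5.095
G1 X6.997 Y0.226
G1 X14.611 Y1.964
G1 X18.000 Y9.000
; layer 2
G0 Z6.000
G0 X18.000 Y9.000
G1 X14.611 Y16.036
G1 X6.997 Y17.774
G1 X0.891 Y12.905
G1 X0.891 Y5.095
G1 X6.997 Y0.226
G1 X14.611 Y1.964
G1 X18.000 Y9.000
; layer 3
G0 Z9.000
G0 X18.000 Y9.000
G1 X14.611 Y16.036
G1 X6.997 Y17.774
G1 X0.891 Y12.905
G1 X0.891 Y5.095
G1 X6.997 Y0.226
G1 X14.611 Y1.964
G1 X18.000 Y9.000
; layer 4
G0 Z12.000
G0 X18.000 Y9.000
G1 X14.611 Y16.036
G1 X6.997 Y17.774
G1 X0.891 Y12.905
G1 X0.891 Y5.095
G1 X6.997 Y0.226
G1 X14.611 Y1.964
G1 X18.000 Y9.000
M2 ; end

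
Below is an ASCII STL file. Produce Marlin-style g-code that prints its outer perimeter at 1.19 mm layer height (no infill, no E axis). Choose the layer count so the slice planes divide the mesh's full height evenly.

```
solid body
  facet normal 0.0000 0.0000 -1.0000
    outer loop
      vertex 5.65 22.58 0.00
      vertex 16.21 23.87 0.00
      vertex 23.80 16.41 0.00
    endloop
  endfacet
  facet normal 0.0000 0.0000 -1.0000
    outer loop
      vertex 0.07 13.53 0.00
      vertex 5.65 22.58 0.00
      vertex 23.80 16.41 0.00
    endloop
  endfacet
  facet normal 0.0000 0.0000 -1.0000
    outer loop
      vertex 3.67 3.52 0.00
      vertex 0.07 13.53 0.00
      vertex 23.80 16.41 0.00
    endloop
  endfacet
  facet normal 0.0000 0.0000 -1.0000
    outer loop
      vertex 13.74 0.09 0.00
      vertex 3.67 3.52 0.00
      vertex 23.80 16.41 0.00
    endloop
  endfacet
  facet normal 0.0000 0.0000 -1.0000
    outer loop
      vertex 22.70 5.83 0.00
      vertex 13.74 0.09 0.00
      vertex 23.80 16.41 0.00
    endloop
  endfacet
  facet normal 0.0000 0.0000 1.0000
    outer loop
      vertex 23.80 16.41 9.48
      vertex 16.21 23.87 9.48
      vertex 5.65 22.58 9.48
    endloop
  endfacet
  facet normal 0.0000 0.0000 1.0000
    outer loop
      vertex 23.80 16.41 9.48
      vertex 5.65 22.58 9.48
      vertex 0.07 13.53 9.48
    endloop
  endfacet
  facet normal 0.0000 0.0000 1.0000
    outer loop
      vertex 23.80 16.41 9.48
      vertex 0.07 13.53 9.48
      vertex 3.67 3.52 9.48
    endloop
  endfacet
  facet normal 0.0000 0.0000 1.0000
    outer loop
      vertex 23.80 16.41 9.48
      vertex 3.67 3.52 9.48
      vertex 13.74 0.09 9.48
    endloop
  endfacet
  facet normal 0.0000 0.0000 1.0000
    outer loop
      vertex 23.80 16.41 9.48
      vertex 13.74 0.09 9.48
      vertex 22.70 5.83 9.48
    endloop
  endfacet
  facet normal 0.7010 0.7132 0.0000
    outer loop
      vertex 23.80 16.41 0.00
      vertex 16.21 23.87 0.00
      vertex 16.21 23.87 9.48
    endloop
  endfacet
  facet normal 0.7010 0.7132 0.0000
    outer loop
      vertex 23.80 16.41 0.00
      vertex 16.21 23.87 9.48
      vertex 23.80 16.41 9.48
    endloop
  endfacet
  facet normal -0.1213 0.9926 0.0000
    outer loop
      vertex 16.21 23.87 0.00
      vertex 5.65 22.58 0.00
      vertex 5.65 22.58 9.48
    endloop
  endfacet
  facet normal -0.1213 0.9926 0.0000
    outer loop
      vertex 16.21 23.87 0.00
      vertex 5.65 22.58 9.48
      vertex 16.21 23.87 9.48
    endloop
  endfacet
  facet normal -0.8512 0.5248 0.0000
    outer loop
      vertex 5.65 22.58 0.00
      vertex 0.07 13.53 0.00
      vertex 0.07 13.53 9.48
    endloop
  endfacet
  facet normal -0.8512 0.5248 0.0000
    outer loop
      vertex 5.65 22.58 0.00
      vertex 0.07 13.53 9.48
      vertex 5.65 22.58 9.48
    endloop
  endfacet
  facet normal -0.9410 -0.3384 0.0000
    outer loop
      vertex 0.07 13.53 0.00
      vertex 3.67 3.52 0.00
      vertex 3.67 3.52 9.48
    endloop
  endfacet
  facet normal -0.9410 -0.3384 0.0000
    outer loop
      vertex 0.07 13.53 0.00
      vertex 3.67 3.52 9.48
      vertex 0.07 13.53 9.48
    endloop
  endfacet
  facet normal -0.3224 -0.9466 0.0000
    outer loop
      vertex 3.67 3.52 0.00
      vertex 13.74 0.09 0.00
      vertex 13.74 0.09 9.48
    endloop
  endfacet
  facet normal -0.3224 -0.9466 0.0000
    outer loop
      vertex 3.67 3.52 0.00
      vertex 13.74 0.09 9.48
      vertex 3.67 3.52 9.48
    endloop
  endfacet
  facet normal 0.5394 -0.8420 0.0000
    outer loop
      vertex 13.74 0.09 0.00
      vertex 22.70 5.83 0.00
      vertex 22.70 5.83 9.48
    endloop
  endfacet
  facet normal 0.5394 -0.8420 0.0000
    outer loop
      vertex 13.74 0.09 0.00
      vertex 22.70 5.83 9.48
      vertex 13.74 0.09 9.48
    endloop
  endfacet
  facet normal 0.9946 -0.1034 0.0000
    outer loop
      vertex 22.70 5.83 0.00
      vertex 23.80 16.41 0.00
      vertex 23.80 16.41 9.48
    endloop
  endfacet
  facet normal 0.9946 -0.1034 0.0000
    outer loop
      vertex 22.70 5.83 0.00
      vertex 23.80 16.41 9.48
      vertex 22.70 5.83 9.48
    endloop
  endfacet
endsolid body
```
; perimeter-only toolpath
G21 ; units = mm
G90 ; absolute positioning
G28 ; home
; layer 1
G0 Z1.19
G0 X23.80 Y16.41
G1 X16.21 Y23.87
G1 X5.65 Y22.58
G1 X0.07 Y13.53
G1 X3.67 Y3.52
G1 X13.74 Y0.09
G1 X22.70 Y5.83
G1 X23.80 Y16.41
; layer 2
G0 Z2.37
G0 X23.80 Y16.41
G1 X16.21 Y23.87
G1 X5.65 Y22.58
G1 X0.07 Y13.53
G1 X3.67 Y3.52
G1 X13.74 Y0.09
G1 X22.70 Y5.83
G1 X23.80 Y16.41
; layer 3
G0 Z3.56
G0 X23.80 Y16.41
G1 X16.21 Y23.87
G1 X5.65 Y22.58
G1 X0.07 Y13.53
G1 X3.67 Y3.52
G1 X13.74 Y0.09
G1 X22.70 Y5.83
G1 X23.80 Y16.41
; layer 4
G0 Z4.74
G0 X23.80 Y16.41
G1 X16.21 Y23.87
G1 X5.65 Y22.58
G1 X0.07 Y13.53
G1 X3.67 Y3.52
G1 X13.74 Y0.09
G1 X22.70 Y5.83
G1 X23.80 Y16.41
; layer 5
G0 Z5.93
G0 X23.80 Y16.41
G1 X16.21 Y23.87
G1 X5.65 Y22.58
G1 X0.07 Y13.53
G1 X3.67 Y3.52
G1 X13.74 Y0.09
G1 X22.70 Y5.83
G1 X23.80 Y16.41
; layer 6
G0 Z7.11
G0 X23.80 Y16.41
G1 X16.21 Y23.87
G1 X5.65 Y22.58
G1 X0.07 Y13.53
G1 X3.67 Y3.52
G1 X13.74 Y0.09
G1 X22.70 Y5.83
G1 X23.80 Y16.41
; layer 7
G0 Z8.29
G0 X23.80 Y16.41
G1 X16.21 Y23.87
G1 X5.65 Y22.58
G1 X0.07 Y13.53
G1 X3.67 Y3.52
G1 X13.74 Y0.09
G1 X22.70 Y5.83
G1 X23.80 Y16.41
; layer 8
G0 Z9.48
G0 X23.80 Y16.41
G1 X16.21 Y23.87
G1 X5.65 Y22.58
G1 X0.07 Y13.53
G1 X3.67 Y3.52
G1 X13.74 Y0.09
G1 X22.70 Y5.83
G1 X23.80 Y16.41
M2 ; end

The solid is a regular 7-sided prism (a cylinder approximated with 7 flat sides), circumscribed radius ≈ 12.3 mm, height ≈ 9.48 mm. Slicing at Δz = 1.19 mm — 8 equal slices spanning the solid's height, so layer i sits at z = i·h/8 — gives 8 non-empty perimeters. Each is a 7-segment closed polygon; G0 lifts to the layer z and rapids to the start vertex, then G1 traces the edges.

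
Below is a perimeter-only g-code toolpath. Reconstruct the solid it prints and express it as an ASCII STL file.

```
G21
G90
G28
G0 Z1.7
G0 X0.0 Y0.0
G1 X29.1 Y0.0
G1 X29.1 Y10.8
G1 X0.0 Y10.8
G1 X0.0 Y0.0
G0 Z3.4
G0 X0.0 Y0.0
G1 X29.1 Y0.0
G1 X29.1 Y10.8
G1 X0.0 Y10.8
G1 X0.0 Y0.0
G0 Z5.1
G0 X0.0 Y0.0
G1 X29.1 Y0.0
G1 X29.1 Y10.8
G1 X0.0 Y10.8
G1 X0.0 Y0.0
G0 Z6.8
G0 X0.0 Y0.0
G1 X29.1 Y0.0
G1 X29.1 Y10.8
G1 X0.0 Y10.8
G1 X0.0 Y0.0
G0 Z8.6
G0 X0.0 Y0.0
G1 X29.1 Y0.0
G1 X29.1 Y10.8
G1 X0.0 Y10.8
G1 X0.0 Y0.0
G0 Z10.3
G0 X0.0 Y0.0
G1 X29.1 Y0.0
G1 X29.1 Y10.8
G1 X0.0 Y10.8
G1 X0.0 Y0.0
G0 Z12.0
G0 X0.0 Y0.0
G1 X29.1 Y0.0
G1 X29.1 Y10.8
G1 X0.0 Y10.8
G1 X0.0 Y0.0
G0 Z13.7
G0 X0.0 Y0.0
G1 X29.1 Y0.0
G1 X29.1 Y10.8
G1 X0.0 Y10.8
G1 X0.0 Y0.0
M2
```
solid part
  facet normal 0.0000 0.0000 -1.0000
    outer loop
      vertex 29.1 10.8 0.0
      vertex 29.1 0.0 0.0
      vertex 0.0 0.0 0.0
    endloop
  endfacet
  facet normal 0.0000 0.0000 -1.0000
    outer loop
      vertex 0.0 10.8 0.0
      vertex 29.1 10.8 0.0
      vertex 0.0 0.0 0.0
    endloop
  endfacet
  facet normal 0.0000 0.0000 1.0000
    outer loop
      vertex 0.0 0.0 13.7
      vertex 29.1 0.0 13.7
      vertex 29.1 10.8 13.7
    endloop
  endfacet
  facet normal 0.0000 0.0000 1.0000
    outer loop
      vertex 0.0 0.0 13.7
      vertex 29.1 10.8 13.7
      vertex 0.0 10.8 13.7
    endloop
  endfacet
  facet normal 0.0000 -1.0000 0.0000
    outer loop
      vertex 0.0 0.0 0.0
      vertex 29.1 0.0 0.0
      vertex 29.1 0.0 13.7
    endloop
  endfacet
  facet normal 0.0000 -1.0000 0.0000
    outer loop
      vertex 0.0 0.0 0.0
      vertex 29.1 0.0 13.7
      vertex 0.0 0.0 13.7
    endloop
  endfacet
  facet normal 0.0000 1.0000 0.0000
    outer loop
      vertex 29.1 10.8 13.7
      vertex 29.1 10.8 0.0
      vertex 0.0 10.8 0.0
    endloop
  endfacet
  facet normal 0.0000 1.0000 0.0000
    outer loop
      vertex 0.0 10.8 13.7
      vertex 29.1 10.8 13.7
      vertex 0.0 10.8 0.0
    endloop
  endfacet
  facet normal -1.0000 0.0000 0.0000
    outer loop
      vertex 0.0 10.8 13.7
      vertex 0.0 10.8 0.0
      vertex 0.0 0.0 0.0
    endloop
  endfacet
  facet normal -1.0000 0.0000 0.0000
    outer loop
      vertex 0.0 0.0 13.7
      vertex 0.0 10.8 13.7
      vertex 0.0 0.0 0.0
    endloop
  endfacet
  facet normal 1.0000 0.0000 0.0000
    outer loop
      vertex 29.1 0.0 0.0
      vertex 29.1 10.8 0.0
      vertex 29.1 10.8 13.7
    endloop
  endfacet
  facet normal 1.0000 0.0000 0.0000
    outer loop
      vertex 29.1 0.0 0.0
      vertex 29.1 10.8 13.7
      vertex 29.1 0.0 13.7
    endloop
  endfacet
endsolid part

The G0 Z moves step by Δz≈1.7 mm. Every layer's G1 loop is the same polygon, so the solid is a straight extrusion of it from z=0 to z≈13.7. Closing with flat bottom and top caps and triangulating gives 12 facets — a rectangular box, roughly 29.1 × 10.8 mm footprint and 13.7 mm tall.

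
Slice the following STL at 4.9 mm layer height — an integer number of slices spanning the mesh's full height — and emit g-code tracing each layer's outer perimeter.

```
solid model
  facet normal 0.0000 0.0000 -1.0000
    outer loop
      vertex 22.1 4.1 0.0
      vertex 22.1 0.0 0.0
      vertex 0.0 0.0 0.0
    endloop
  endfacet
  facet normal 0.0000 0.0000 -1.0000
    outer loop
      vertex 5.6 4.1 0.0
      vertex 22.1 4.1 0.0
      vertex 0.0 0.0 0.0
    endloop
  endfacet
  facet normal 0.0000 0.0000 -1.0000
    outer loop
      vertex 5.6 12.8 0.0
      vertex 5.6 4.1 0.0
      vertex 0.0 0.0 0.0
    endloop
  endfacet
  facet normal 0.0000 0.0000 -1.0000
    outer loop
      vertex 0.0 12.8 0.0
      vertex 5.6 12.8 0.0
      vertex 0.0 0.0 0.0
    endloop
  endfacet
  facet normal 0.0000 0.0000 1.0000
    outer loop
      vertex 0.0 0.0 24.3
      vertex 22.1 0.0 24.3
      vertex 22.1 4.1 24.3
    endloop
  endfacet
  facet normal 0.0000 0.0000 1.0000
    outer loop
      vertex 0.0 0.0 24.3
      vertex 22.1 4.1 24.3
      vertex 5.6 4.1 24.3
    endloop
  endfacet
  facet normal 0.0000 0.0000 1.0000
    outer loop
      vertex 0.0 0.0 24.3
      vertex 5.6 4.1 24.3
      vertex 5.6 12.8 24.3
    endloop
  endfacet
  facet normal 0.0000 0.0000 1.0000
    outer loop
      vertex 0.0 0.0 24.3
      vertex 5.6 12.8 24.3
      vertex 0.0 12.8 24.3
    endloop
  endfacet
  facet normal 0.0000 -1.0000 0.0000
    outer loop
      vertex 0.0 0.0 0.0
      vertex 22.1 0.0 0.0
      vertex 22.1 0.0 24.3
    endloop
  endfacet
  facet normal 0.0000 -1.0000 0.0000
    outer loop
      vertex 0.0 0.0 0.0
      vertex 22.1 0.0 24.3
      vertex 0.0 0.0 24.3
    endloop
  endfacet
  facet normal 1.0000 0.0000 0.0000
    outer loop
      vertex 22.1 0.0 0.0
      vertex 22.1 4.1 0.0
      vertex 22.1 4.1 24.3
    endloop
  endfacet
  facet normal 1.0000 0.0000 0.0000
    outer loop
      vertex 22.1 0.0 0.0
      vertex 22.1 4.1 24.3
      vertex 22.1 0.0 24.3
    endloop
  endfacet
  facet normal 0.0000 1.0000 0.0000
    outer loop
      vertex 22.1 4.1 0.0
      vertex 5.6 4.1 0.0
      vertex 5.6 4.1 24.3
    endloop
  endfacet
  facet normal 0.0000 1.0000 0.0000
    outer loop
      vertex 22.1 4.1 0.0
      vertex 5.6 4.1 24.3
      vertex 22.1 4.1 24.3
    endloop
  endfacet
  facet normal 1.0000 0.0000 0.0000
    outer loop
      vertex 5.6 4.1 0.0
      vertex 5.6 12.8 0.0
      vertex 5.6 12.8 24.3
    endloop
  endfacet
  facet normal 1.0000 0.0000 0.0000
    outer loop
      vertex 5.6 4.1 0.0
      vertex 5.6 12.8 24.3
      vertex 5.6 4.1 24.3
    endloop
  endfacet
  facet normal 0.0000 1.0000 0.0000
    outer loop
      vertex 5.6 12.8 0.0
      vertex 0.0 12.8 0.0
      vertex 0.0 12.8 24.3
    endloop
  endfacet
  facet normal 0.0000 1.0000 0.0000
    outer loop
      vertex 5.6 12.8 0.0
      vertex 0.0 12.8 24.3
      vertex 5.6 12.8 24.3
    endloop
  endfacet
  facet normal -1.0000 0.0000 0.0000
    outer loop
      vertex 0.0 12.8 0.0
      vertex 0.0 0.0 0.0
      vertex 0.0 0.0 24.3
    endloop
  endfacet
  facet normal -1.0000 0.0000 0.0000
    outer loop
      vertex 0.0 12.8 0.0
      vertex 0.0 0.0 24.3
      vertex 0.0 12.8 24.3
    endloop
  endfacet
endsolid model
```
; perimeter-only toolpath
G21 ; units = mm
G90 ; absolute positioning
G28 ; home
; layer 1
G0 Z4.9
G0 X0.0 Y0.0
G1 X22.1 Y0.0
G1 X22.1 Y4.1
G1 X5.6 Y4.1
G1 X5.6 Y12.8
G1 X0.0 Y12.8
G1 X0.0 Y0.0
; layer 2
G0 Z9.7
G0 X0.0 Y0.0
G1 X22.1 Y0.0
G1 X22.1 Y4.1
G1 X5.6 Y4.1
G1 X5.6 Y12.8
G1 X0.0 Y12.8
G1 X0.0 Y0.0
; layer 3
G0 Z14.6
G0 X0.0 Y0.0
G1 X22.1 Y0.0
G1 X22.1 Y4.1
G1 X5.6 Y4.1
G1 X5.6 Y12.8
G1 X0.0 Y12.8
G1 X0.0 Y0.0
; layer 4
G0 Z19.4
G0 X0.0 Y0.0
G1 X22.1 Y0.0
G1 X22.1 Y4.1
G1 X5.6 Y4.1
G1 X5.6 Y12.8
G1 X0.0 Y12.8
G1 X0.0 Y0.0
; layer 5
G0 Z24.3
G0 X0.0 Y0.0
G1 X22.1 Y0.0
G1 X22.1 Y4.1
G1 X5.6 Y4.1
G1 X5.6 Y12.8
G1 X0.0 Y12.8
G1 X0.0 Y0.0
M2 ; end

The solid is an L-shaped prism: outer 22.1 × 12.8 mm, arm thicknesses ≈ 4.1 mm (horizontal) and 5.6 mm (vertical), extruded 24.3 mm in z. Slicing at Δz = 4.9 mm — 5 equal slices spanning the solid's height, so layer i sits at z = i·h/5 — gives 5 non-empty perimeters. Each is a 6-segment closed polygon; G0 lifts to the layer z and rapids to the start vertex, then G1 traces the edges.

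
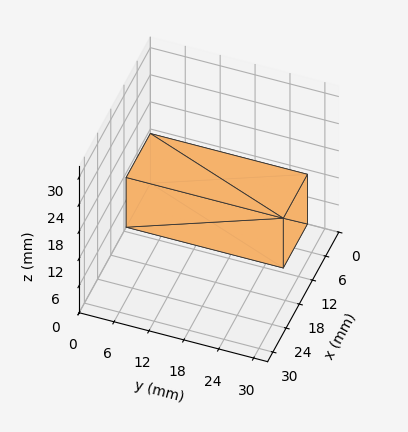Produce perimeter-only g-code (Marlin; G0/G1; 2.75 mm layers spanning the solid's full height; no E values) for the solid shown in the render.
Reading the render: the shape is a rectangular box, roughly 11 × 27 mm footprint and 11 mm tall (dimensions read to the nearest mm from the axis ticks). For the g-code, the solid's height is divided into equal slices at the stated Δz and each level perimeter traced with G1 moves after a G0 lift.

; perimeter-only toolpath
G21 ; units = mm
G90 ; absolute positioning
G28 ; home
; layer 1
G0 Z2.75
G0 X0.00 Y0.00
G1 X11.00 Y0.00
G1 X11.00 Y27.00
G1 X0.00 Y27.00
G1 X0.00 Y0.00
; layer 2
G0 Z5.50
G0 X0.00 Y0.00
G1 X11.00 Y0.00
G1 X11.00 Y27.00
G1 X0.00 Y27.00
G1 X0.00 Y0.00
; layer 3
G0 Z8.25
G0 X0.00 Y0.00
G1 X11.00 Y0.00
G1 X11.00 Y27.00
G1 X0.00 Y27.00
G1 X0.00 Y0.00
; layer 4
G0 Z11.00
G0 X0.00 Y0.00
G1 X11.00 Y0.00
G1 X11.00 Y27.00
G1 X0.00 Y27.00
G1 X0.00 Y0.00
M2 ; end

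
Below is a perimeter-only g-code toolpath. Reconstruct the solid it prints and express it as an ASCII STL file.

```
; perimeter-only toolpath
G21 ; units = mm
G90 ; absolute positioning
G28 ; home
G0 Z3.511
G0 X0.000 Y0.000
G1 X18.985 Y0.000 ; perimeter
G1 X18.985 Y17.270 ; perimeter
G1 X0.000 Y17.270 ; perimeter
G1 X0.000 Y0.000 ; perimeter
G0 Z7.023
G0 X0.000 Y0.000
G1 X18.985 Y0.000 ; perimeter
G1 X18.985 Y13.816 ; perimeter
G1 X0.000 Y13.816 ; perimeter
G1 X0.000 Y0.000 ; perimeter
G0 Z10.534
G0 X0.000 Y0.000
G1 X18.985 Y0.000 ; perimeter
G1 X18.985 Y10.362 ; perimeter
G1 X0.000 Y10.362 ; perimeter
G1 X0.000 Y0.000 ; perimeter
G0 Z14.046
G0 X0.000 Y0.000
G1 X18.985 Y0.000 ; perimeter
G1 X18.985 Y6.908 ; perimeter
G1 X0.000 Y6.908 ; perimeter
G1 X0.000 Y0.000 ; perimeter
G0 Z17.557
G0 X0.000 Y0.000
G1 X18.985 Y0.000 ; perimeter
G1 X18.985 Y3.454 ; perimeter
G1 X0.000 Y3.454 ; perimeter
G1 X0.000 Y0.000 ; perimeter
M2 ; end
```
solid part
  facet normal 0.0000 0.0000 -1.0000
    outer loop
      vertex 18.985 20.724 0.000
      vertex 18.985 0.000 0.000
      vertex 0.000 0.000 0.000
    endloop
  endfacet
  facet normal 0.0000 0.0000 -1.0000
    outer loop
      vertex 0.000 20.724 0.000
      vertex 18.985 20.724 0.000
      vertex 0.000 0.000 0.000
    endloop
  endfacet
  facet normal 0.0000 -1.0000 0.0000
    outer loop
      vertex 0.000 0.000 0.000
      vertex 18.985 0.000 0.000
      vertex 18.985 0.000 21.069
    endloop
  endfacet
  facet normal 0.0000 -1.0000 0.0000
    outer loop
      vertex 0.000 0.000 0.000
      vertex 18.985 0.000 21.069
      vertex 0.000 0.000 21.069
    endloop
  endfacet
  facet normal 0.0000 0.7129 0.7012
    outer loop
      vertex 0.000 0.000 21.069
      vertex 18.985 0.000 21.069
      vertex 18.985 20.724 0.000
    endloop
  endfacet
  facet normal 0.0000 0.7129 0.7012
    outer loop
      vertex 0.000 0.000 21.069
      vertex 18.985 20.724 0.000
      vertex 0.000 20.724 0.000
    endloop
  endfacet
  facet normal -1.0000 0.0000 0.0000
    outer loop
      vertex 0.000 0.000 21.069
      vertex 0.000 20.724 0.000
      vertex 0.000 0.000 0.000
    endloop
  endfacet
  facet normal 1.0000 0.0000 0.0000
    outer loop
      vertex 18.985 0.000 0.000
      vertex 18.985 20.724 0.000
      vertex 18.985 0.000 21.069
    endloop
  endfacet
endsolid part

The G0 Z moves step by Δz≈3.511 mm. The G1 loops shrink linearly with z, so the solid tapers from its base footprint up to z≈21.1. Closing with a flat bottom cap and the tapered top and triangulating gives 8 facets — a wedge (ramp): 19 × 20.7 mm base, rising to 21.1 mm along the y=0 edge and sloping linearly to z=0 at y=20.7.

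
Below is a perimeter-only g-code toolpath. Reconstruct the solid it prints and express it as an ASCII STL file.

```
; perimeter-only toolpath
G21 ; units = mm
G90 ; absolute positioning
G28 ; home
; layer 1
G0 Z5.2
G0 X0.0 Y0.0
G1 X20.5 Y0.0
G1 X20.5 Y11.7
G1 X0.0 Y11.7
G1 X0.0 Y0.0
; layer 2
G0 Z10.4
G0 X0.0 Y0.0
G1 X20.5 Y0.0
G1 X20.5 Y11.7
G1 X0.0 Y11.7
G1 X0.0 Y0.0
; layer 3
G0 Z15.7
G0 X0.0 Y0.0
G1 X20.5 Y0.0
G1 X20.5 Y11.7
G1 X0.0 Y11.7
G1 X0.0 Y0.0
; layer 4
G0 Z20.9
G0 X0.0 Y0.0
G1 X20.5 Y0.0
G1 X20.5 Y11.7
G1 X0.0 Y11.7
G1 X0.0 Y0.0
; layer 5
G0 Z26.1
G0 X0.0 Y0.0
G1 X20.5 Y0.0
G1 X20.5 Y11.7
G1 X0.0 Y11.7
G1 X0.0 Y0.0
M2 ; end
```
solid part
  facet normal 0.0000 0.0000 -1.0000
    outer loop
      vertex 20.5 11.7 0.0
      vertex 20.5 0.0 0.0
      vertex 0.0 0.0 0.0
    endloop
  endfacet
  facet normal 0.0000 0.0000 -1.0000
    outer loop
      vertex 0.0 11.7 0.0
      vertex 20.5 11.7 0.0
      vertex 0.0 0.0 0.0
    endloop
  endfacet
  facet normal 0.0000 0.0000 1.0000
    outer loop
      vertex 0.0 0.0 26.1
      vertex 20.5 0.0 26.1
      vertex 20.5 11.7 26.1
    endloop
  endfacet
  facet normal 0.0000 0.0000 1.0000
    outer loop
      vertex 0.0 0.0 26.1
      vertex 20.5 11.7 26.1
      vertex 0.0 11.7 26.1
    endloop
  endfacet
  facet normal 0.0000 -1.0000 0.0000
    outer loop
      vertex 0.0 0.0 0.0
      vertex 20.5 0.0 0.0
      vertex 20.5 0.0 26.1
    endloop
  endfacet
  facet normal 0.0000 -1.0000 0.0000
    outer loop
      vertex 0.0 0.0 0.0
      vertex 20.5 0.0 26.1
      vertex 0.0 0.0 26.1
    endloop
  endfacet
  facet normal 0.0000 1.0000 0.0000
    outer loop
      vertex 20.5 11.7 26.1
      vertex 20.5 11.7 0.0
      vertex 0.0 11.7 0.0
    endloop
  endfacet
  facet normal 0.0000 1.0000 0.0000
    outer loop
      vertex 0.0 11.7 26.1
      vertex 20.5 11.7 26.1
      vertex 0.0 11.7 0.0
    endloop
  endfacet
  facet normal -1.0000 0.0000 0.0000
    outer loop
      vertex 0.0 11.7 26.1
      vertex 0.0 11.7 0.0
      vertex 0.0 0.0 0.0
    endloop
  endfacet
  facet normal -1.0000 0.0000 0.0000
    outer loop
      vertex 0.0 0.0 26.1
      vertex 0.0 11.7 26.1
      vertex 0.0 0.0 0.0
    endloop
  endfacet
  facet normal 1.0000 0.0000 0.0000
    outer loop
      vertex 20.5 0.0 0.0
      vertex 20.5 11.7 0.0
      vertex 20.5 11.7 26.1
    endloop
  endfacet
  facet normal 1.0000 0.0000 0.0000
    outer loop
      vertex 20.5 0.0 0.0
      vertex 20.5 11.7 26.1
      vertex 20.5 0.0 26.1
    endloop
  endfacet
endsolid part

The G0 Z moves step by Δz≈5.2 mm. Every layer's G1 loop is the same polygon, so the solid is a straight extrusion of it from z=0 to z≈26.1. Closing with flat bottom and top caps and triangulating gives 12 facets — a rectangular box, roughly 20.5 × 11.7 mm footprint and 26.1 mm tall.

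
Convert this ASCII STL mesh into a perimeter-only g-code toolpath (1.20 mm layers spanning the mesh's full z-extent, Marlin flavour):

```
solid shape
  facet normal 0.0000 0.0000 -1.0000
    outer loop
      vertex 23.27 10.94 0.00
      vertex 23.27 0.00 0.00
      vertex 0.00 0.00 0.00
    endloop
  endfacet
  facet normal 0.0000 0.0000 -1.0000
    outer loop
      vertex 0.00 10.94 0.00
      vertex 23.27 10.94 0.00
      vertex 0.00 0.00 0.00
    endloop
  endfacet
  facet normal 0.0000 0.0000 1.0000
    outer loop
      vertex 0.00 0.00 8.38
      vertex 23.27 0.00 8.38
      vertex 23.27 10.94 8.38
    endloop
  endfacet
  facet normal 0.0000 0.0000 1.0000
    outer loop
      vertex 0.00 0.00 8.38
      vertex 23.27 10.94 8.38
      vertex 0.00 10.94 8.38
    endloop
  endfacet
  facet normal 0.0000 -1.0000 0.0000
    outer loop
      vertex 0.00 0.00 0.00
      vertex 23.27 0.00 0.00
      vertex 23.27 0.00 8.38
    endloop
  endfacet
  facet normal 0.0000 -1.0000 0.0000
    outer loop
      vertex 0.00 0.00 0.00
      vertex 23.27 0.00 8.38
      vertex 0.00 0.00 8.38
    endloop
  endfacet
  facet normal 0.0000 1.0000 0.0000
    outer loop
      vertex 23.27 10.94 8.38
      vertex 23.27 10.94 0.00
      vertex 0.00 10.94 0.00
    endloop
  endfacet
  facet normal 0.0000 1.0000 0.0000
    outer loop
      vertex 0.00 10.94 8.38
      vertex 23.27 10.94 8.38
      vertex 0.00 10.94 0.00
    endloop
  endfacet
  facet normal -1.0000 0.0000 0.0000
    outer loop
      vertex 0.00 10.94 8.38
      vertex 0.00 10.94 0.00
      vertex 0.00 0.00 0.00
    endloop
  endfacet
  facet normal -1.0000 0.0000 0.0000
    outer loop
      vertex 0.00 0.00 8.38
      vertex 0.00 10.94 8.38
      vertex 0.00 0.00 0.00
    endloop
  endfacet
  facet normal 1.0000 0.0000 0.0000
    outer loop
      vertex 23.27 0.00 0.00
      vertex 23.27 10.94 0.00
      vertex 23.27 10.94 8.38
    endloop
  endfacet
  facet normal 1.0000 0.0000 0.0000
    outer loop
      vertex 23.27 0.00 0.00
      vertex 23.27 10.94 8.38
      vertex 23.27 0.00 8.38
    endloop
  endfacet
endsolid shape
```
; perimeter-only toolpath
G21 ; units = mm
G90 ; absolute positioning
G28 ; home
; layer 1
G0 Z1.20
G0 X0.00 Y0.00
G1 X23.27 Y0.00
G1 X23.27 Y10.94
G1 X0.00 Y10.94
G1 X0.00 Y0.00
; layer 2
G0 Z2.39
G0 X0.00 Y0.00
G1 X23.27 Y0.00
G1 X23.27 Y10.94
G1 X0.00 Y10.94
G1 X0.00 Y0.00
; layer 3
G0 Z3.59
G0 X0.00 Y0.00
G1 X23.27 Y0.00
G1 X23.27 Y10.94
G1 X0.00 Y10.94
G1 X0.00 Y0.00
; layer 4
G0 Z4.79
G0 X0.00 Y0.00
G1 X23.27 Y0.00
G1 X23.27 Y10.94
G1 X0.00 Y10.94
G1 X0.00 Y0.00
; layer 5
G0 Z5.99
G0 X0.00 Y0.00
G1 X23.27 Y0.00
G1 X23.27 Y10.94
G1 X0.00 Y10.94
G1 X0.00 Y0.00
; layer 6
G0 Z7.18
G0 X0.00 Y0.00
G1 X23.27 Y0.00
G1 X23.27 Y10.94
G1 X0.00 Y10.94
G1 X0.00 Y0.00
; layer 7
G0 Z8.38
G0 X0.00 Y0.00
G1 X23.27 Y0.00
G1 X23.27 Y10.94
G1 X0.00 Y10.94
G1 X0.00 Y0.00
M2 ; end

The solid is a rectangular box, roughly 23.3 × 10.9 mm footprint and 8.38 mm tall. Slicing at Δz = 1.20 mm — 7 equal slices spanning the solid's height, so layer i sits at z = i·h/7 — gives 7 non-empty perimeters. Each is a 4-segment closed polygon; G0 lifts to the layer z and rapids to the start vertex, then G1 traces the edges.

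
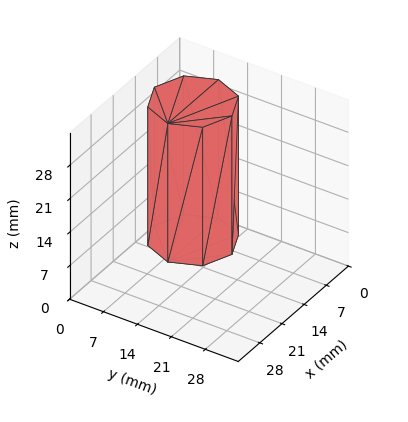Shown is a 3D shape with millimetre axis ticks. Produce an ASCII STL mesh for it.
Reading the render: the shape is a regular 8-sided prism (a cylinder approximated with 8 flat sides), circumscribed radius ≈ 8 mm, height ≈ 29 mm (dimensions read to the nearest mm from the axis ticks). For the STL, each face is triangulated and given an outward normal.

solid part
  facet normal 0.0000 0.0000 -1.0000
    outer loop
      vertex 8.00 16.00 0.00
      vertex 13.66 13.66 0.00
      vertex 16.00 8.00 0.00
    endloop
  endfacet
  facet normal 0.0000 0.0000 -1.0000
    outer loop
      vertex 2.34 13.66 0.00
      vertex 8.00 16.00 0.00
      vertex 16.00 8.00 0.00
    endloop
  endfacet
  facet normal 0.0000 0.0000 -1.0000
    outer loop
      vertex 0.00 8.00 0.00
      vertex 2.34 13.66 0.00
      vertex 16.00 8.00 0.00
    endloop
  endfacet
  facet normal 0.0000 0.0000 -1.0000
    outer loop
      vertex 2.34 2.34 0.00
      vertex 0.00 8.00 0.00
      vertex 16.00 8.00 0.00
    endloop
  endfacet
  facet normal 0.0000 0.0000 -1.0000
    outer loop
      vertex 8.00 0.00 0.00
      vertex 2.34 2.34 0.00
      vertex 16.00 8.00 0.00
    endloop
  endfacet
  facet normal 0.0000 0.0000 -1.0000
    outer loop
      vertex 13.66 2.34 0.00
      vertex 8.00 0.00 0.00
      vertex 16.00 8.00 0.00
    endloop
  endfacet
  facet normal 0.0000 0.0000 1.0000
    outer loop
      vertex 16.00 8.00 29.00
      vertex 13.66 13.66 29.00
      vertex 8.00 16.00 29.00
    endloop
  endfacet
  facet normal 0.0000 0.0000 1.0000
    outer loop
      vertex 16.00 8.00 29.00
      vertex 8.00 16.00 29.00
      vertex 2.34 13.66 29.00
    endloop
  endfacet
  facet normal 0.0000 0.0000 1.0000
    outer loop
      vertex 16.00 8.00 29.00
      vertex 2.34 13.66 29.00
      vertex 0.00 8.00 29.00
    endloop
  endfacet
  facet normal 0.0000 0.0000 1.0000
    outer loop
      vertex 16.00 8.00 29.00
      vertex 0.00 8.00 29.00
      vertex 2.34 2.34 29.00
    endloop
  endfacet
  facet normal 0.0000 0.0000 1.0000
    outer loop
      vertex 16.00 8.00 29.00
      vertex 2.34 2.34 29.00
      vertex 8.00 0.00 29.00
    endloop
  endfacet
  facet normal 0.0000 0.0000 1.0000
    outer loop
      vertex 16.00 8.00 29.00
      vertex 8.00 0.00 29.00
      vertex 13.66 2.34 29.00
    endloop
  endfacet
  facet normal 0.9241 0.3821 0.0000
    outer loop
      vertex 16.00 8.00 0.00
      vertex 13.66 13.66 0.00
      vertex 13.66 13.66 29.00
    endloop
  endfacet
  facet normal 0.9241 0.3821 0.0000
    outer loop
      vertex 16.00 8.00 0.00
      vertex 13.66 13.66 29.00
      vertex 16.00 8.00 29.00
    endloop
  endfacet
  facet normal 0.3821 0.9241 0.0000
    outer loop
      vertex 13.66 13.66 0.00
      vertex 8.00 16.00 0.00
      vertex 8.00 16.00 29.00
    endloop
  endfacet
  facet normal 0.3821 0.9241 0.0000
    outer loop
      vertex 13.66 13.66 0.00
      vertex 8.00 16.00 29.00
      vertex 13.66 13.66 29.00
    endloop
  endfacet
  facet normal -0.3821 0.9241 0.0000
    outer loop
      vertex 8.00 16.00 0.00
      vertex 2.34 13.66 0.00
      vertex 2.34 13.66 29.00
    endloop
  endfacet
  facet normal -0.3821 0.9241 0.0000
    outer loop
      vertex 8.00 16.00 0.00
      vertex 2.34 13.66 29.00
      vertex 8.00 16.00 29.00
    endloop
  endfacet
  facet normal -0.9241 0.3821 0.0000
    outer loop
      vertex 2.34 13.66 0.00
      vertex 0.00 8.00 0.00
      vertex 0.00 8.00 29.00
    endloop
  endfacet
  facet normal -0.9241 0.3821 0.0000
    outer loop
      vertex 2.34 13.66 0.00
      vertex 0.00 8.00 29.00
      vertex 2.34 13.66 29.00
    endloop
  endfacet
  facet normal -0.9241 -0.3821 0.0000
    outer loop
      vertex 0.00 8.00 0.00
      vertex 2.34 2.34 0.00
      vertex 2.34 2.34 29.00
    endloop
  endfacet
  facet normal -0.9241 -0.3821 0.0000
    outer loop
      vertex 0.00 8.00 0.00
      vertex 2.34 2.34 29.00
      vertex 0.00 8.00 29.00
    endloop
  endfacet
  facet normal -0.3821 -0.9241 0.0000
    outer loop
      vertex 2.34 2.34 0.00
      vertex 8.00 0.00 0.00
      vertex 8.00 0.00 29.00
    endloop
  endfacet
  facet normal -0.3821 -0.9241 0.0000
    outer loop
      vertex 2.34 2.34 0.00
      vertex 8.00 0.00 29.00
      vertex 2.34 2.34 29.00
    endloop
  endfacet
  facet normal 0.3821 -0.9241 0.0000
    outer loop
      vertex 8.00 0.00 0.00
      vertex 13.66 2.34 0.00
      vertex 13.66 2.34 29.00
    endloop
  endfacet
  facet normal 0.3821 -0.9241 0.0000
    outer loop
      vertex 8.00 0.00 0.00
      vertex 13.66 2.34 29.00
      vertex 8.00 0.00 29.00
    endloop
  endfacet
  facet normal 0.9241 -0.3821 0.0000
    outer loop
      vertex 13.66 2.34 0.00
      vertex 16.00 8.00 0.00
      vertex 16.00 8.00 29.00
    endloop
  endfacet
  facet normal 0.9241 -0.3821 0.0000
    outer loop
      vertex 13.66 2.34 0.00
      vertex 16.00 8.00 29.00
      vertex 13.66 2.34 29.00
    endloop
  endfacet
endsolid part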